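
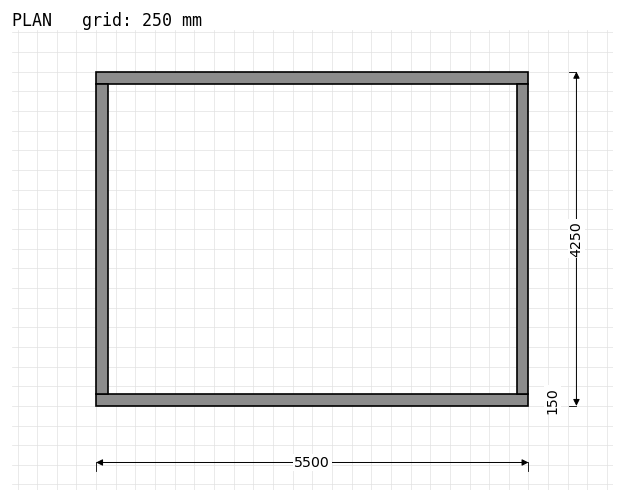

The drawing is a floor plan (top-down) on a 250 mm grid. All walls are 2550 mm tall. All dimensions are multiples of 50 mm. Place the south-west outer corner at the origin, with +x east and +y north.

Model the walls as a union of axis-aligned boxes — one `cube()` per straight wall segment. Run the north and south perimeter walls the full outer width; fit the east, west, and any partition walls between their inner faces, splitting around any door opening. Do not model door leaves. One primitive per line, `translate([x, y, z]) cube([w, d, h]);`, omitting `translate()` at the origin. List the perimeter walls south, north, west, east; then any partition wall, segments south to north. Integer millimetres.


cube([5500, 150, 2550]);
translate([0, 4100, 0]) cube([5500, 150, 2550]);
translate([0, 150, 0]) cube([150, 3950, 2550]);
translate([5350, 150, 0]) cube([150, 3950, 2550]);


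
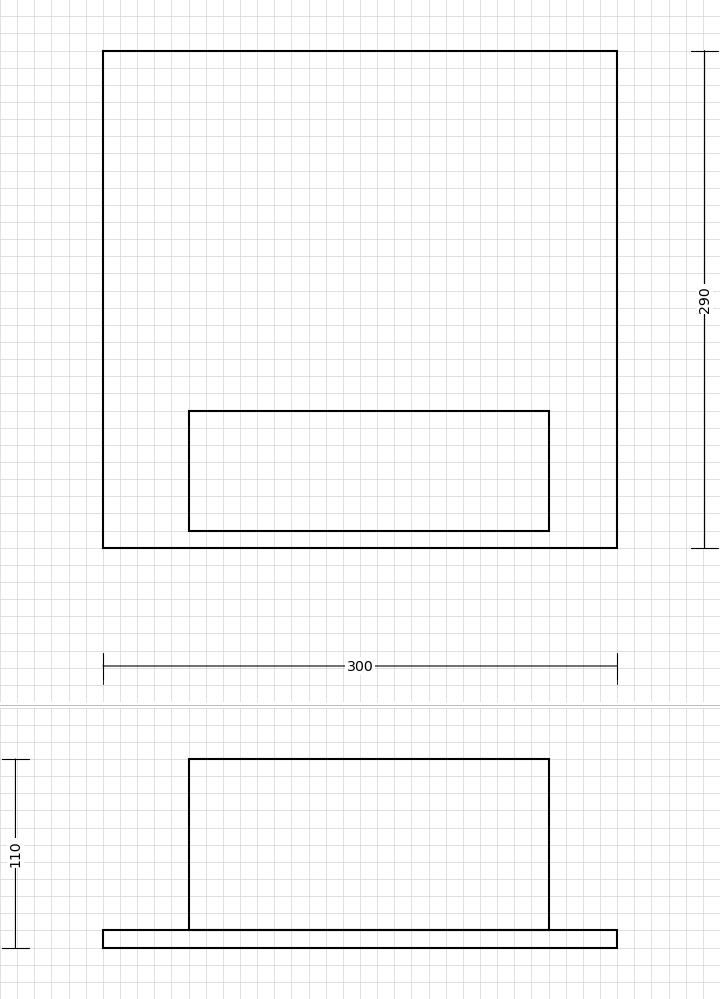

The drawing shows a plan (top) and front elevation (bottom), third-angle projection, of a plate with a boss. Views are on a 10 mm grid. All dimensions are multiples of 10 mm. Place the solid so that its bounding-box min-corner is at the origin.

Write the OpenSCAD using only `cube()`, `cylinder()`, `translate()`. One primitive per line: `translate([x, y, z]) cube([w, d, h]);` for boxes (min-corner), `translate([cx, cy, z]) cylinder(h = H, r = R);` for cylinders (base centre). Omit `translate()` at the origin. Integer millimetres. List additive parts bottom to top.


cube([300, 290, 10]);
translate([50, 10, 10]) cube([210, 70, 100]);


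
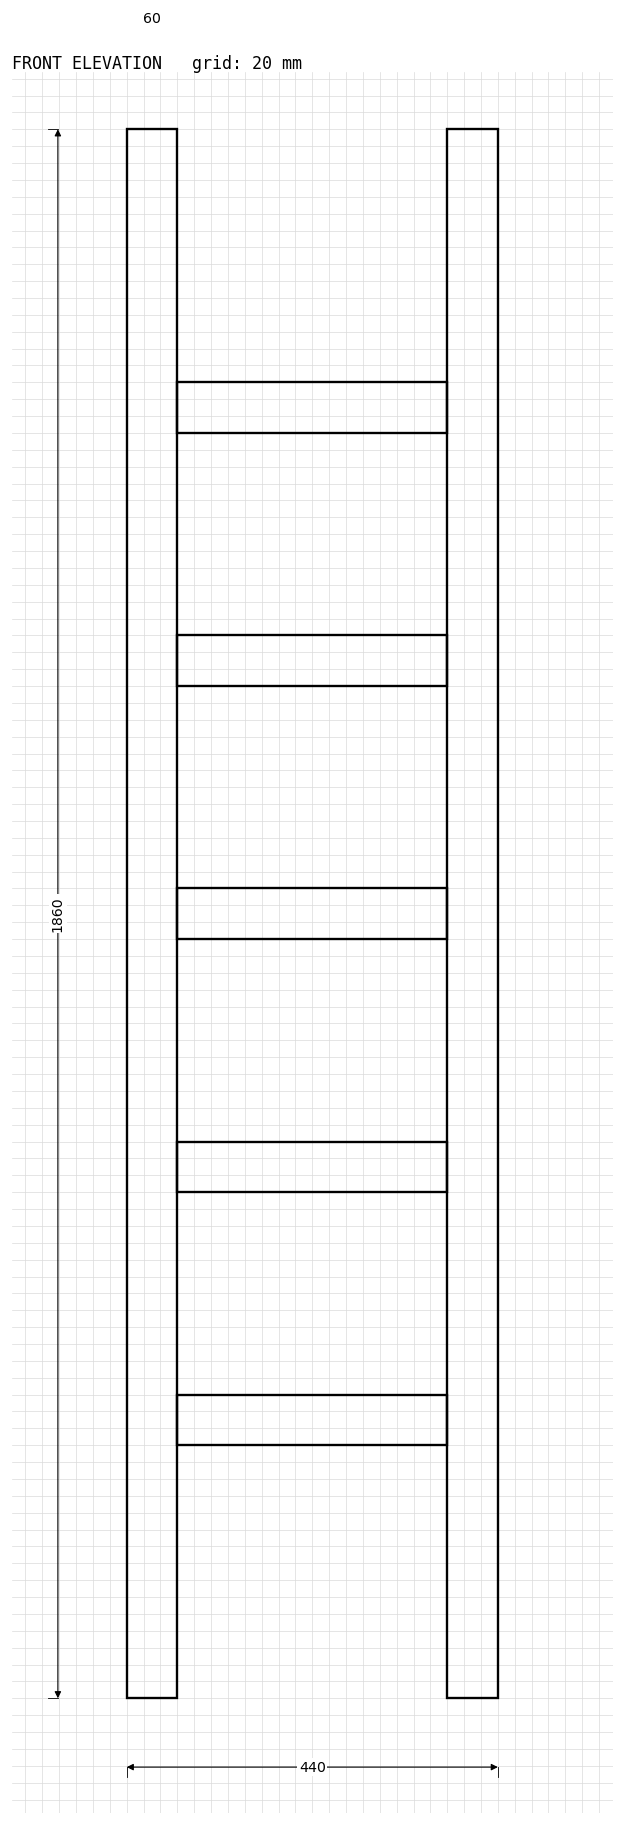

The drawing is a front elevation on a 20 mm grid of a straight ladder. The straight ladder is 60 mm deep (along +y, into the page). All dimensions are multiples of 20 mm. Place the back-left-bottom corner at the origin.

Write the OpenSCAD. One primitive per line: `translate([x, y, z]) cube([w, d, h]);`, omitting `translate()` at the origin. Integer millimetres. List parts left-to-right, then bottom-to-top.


cube([60, 60, 1860]);
translate([60, 0, 300]) cube([320, 60, 60]);
translate([60, 0, 600]) cube([320, 60, 60]);
translate([60, 0, 900]) cube([320, 60, 60]);
translate([60, 0, 1200]) cube([320, 60, 60]);
translate([60, 0, 1500]) cube([320, 60, 60]);
translate([380, 0, 0]) cube([60, 60, 1860]);


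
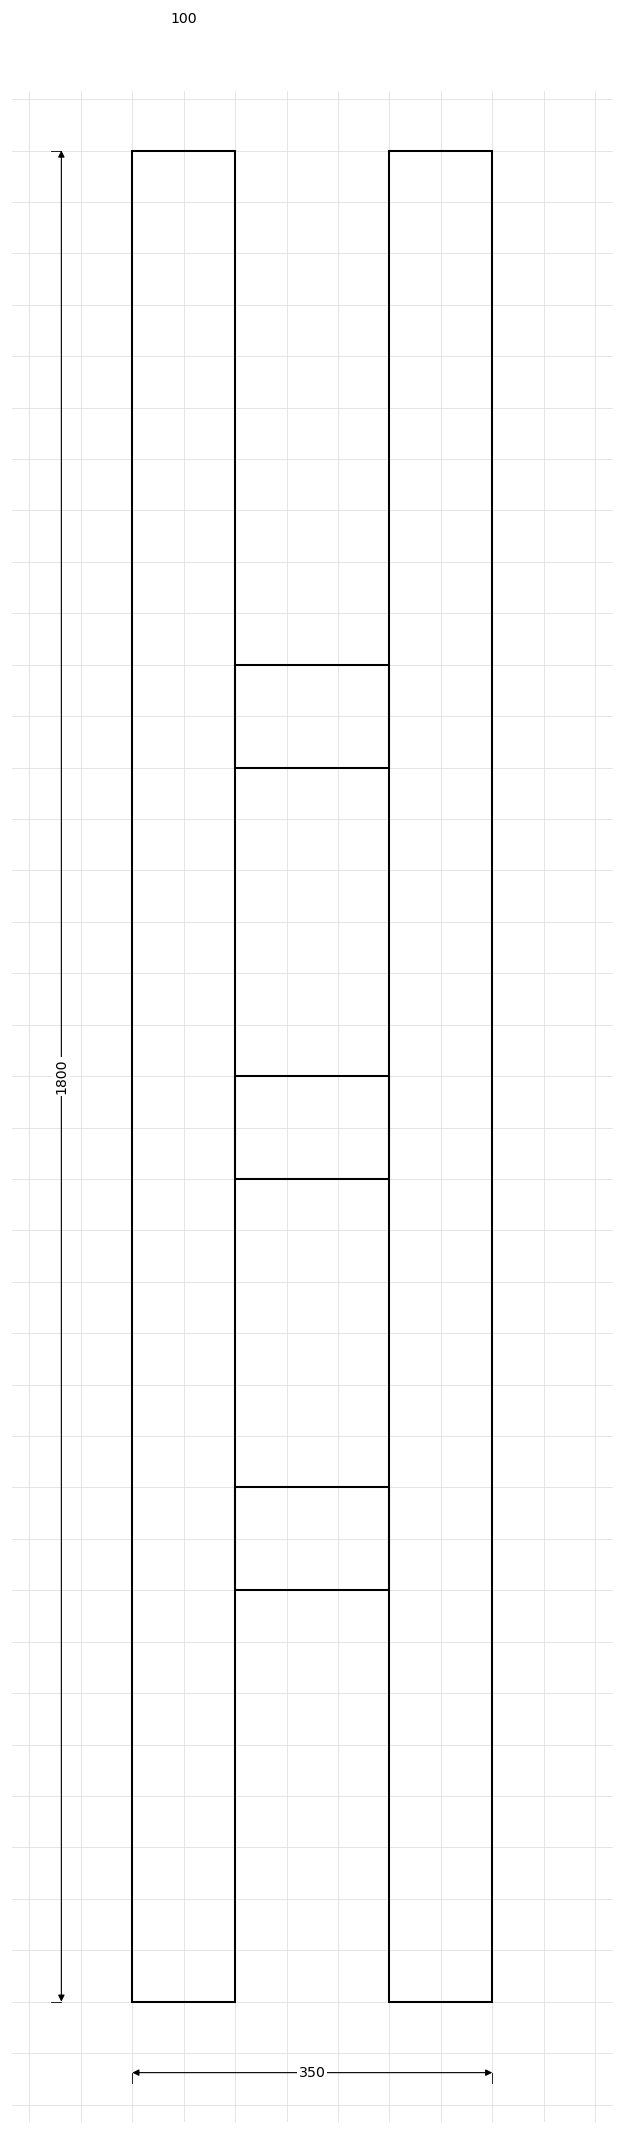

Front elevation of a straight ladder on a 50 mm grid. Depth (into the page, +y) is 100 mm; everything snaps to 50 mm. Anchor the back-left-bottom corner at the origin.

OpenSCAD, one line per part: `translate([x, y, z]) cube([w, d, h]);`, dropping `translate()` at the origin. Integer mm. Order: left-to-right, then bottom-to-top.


cube([100, 100, 1800]);
translate([100, 0, 400]) cube([150, 100, 100]);
translate([100, 0, 800]) cube([150, 100, 100]);
translate([100, 0, 1200]) cube([150, 100, 100]);
translate([250, 0, 0]) cube([100, 100, 1800]);


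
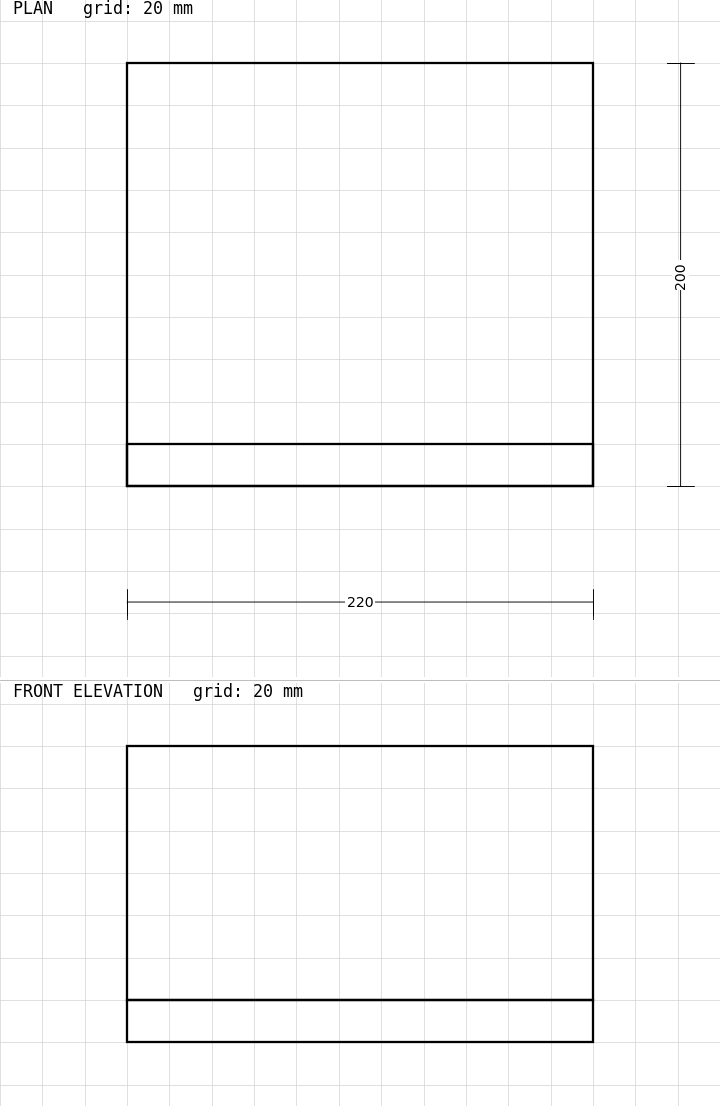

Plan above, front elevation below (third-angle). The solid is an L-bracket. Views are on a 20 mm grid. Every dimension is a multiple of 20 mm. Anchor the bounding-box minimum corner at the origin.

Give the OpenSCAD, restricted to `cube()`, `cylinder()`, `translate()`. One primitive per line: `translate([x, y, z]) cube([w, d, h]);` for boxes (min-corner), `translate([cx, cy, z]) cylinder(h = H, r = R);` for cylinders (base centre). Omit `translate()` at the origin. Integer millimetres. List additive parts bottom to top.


cube([220, 200, 20]);
translate([0, 0, 20]) cube([220, 20, 120]);


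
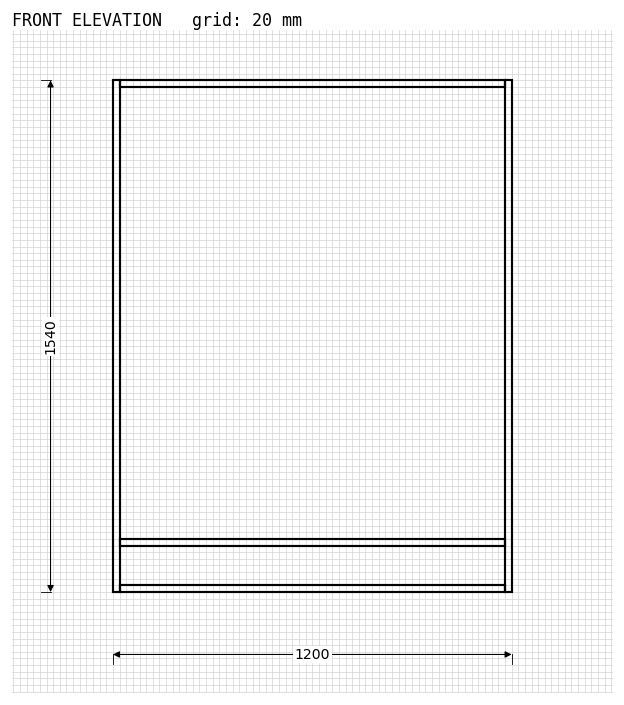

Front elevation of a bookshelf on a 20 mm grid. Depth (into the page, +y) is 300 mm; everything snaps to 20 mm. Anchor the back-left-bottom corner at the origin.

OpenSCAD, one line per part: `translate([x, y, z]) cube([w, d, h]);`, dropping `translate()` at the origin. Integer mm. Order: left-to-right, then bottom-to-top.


cube([20, 300, 1540]);
translate([20, 0, 0]) cube([1160, 300, 20]);
translate([20, 0, 140]) cube([1160, 300, 20]);
translate([20, 0, 1520]) cube([1160, 300, 20]);
translate([1180, 0, 0]) cube([20, 300, 1540]);


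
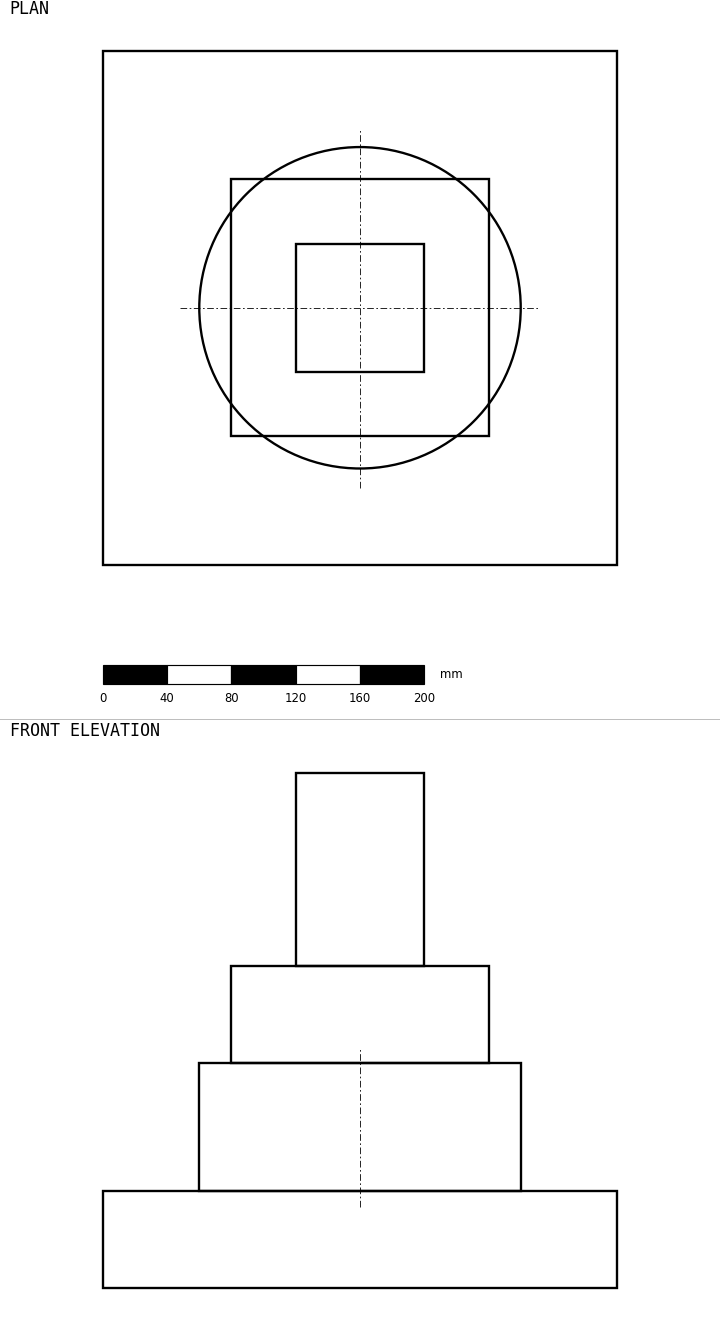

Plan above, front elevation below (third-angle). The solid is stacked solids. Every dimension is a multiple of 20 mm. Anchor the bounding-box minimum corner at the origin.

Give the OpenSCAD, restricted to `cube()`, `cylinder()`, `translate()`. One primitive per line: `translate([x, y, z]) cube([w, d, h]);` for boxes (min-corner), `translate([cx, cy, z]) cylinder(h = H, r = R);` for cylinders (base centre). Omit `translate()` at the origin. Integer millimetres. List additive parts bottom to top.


cube([320, 320, 60]);
translate([160, 160, 60]) cylinder(h = 80, r = 100);
translate([80, 80, 140]) cube([160, 160, 60]);
translate([120, 120, 200]) cube([80, 80, 120]);


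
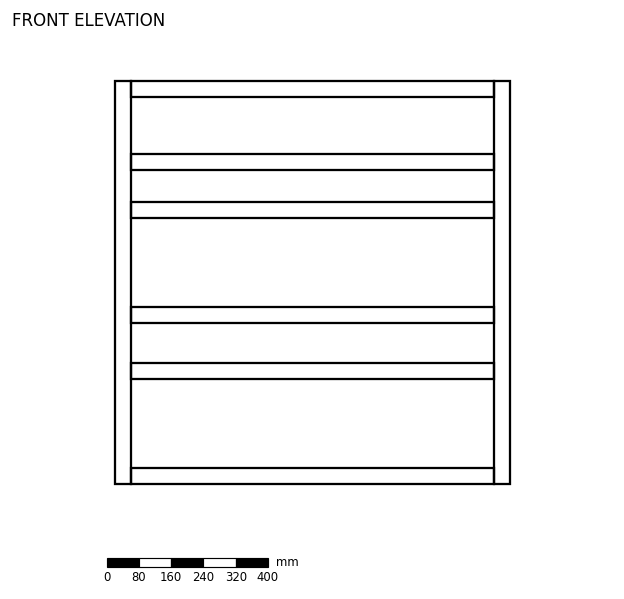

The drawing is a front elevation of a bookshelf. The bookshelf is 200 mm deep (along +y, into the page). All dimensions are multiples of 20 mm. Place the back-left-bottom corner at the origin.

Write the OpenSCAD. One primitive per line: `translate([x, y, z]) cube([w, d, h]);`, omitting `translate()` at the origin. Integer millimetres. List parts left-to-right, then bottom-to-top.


cube([40, 200, 1000]);
translate([40, 0, 0]) cube([900, 200, 40]);
translate([40, 0, 260]) cube([900, 200, 40]);
translate([40, 0, 400]) cube([900, 200, 40]);
translate([40, 0, 660]) cube([900, 200, 40]);
translate([40, 0, 780]) cube([900, 200, 40]);
translate([40, 0, 960]) cube([900, 200, 40]);
translate([940, 0, 0]) cube([40, 200, 1000]);


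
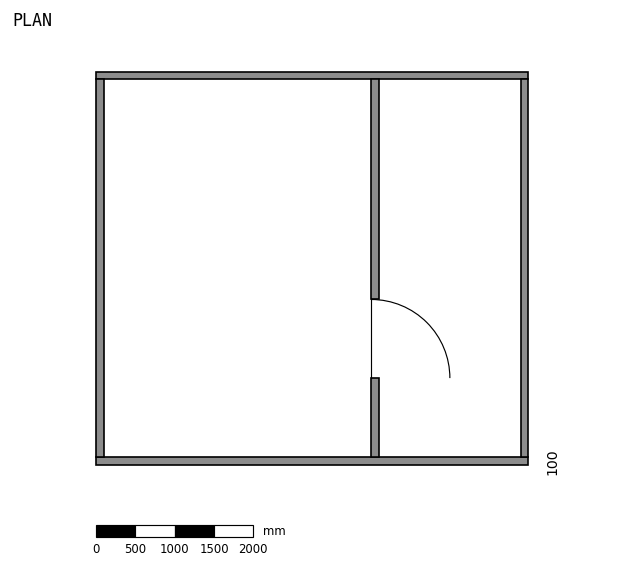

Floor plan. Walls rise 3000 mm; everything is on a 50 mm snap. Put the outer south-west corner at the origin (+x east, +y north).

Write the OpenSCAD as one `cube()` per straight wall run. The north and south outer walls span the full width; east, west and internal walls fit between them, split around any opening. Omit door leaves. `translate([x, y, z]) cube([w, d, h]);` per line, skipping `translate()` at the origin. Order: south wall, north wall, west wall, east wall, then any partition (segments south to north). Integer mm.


cube([5500, 100, 3000]);
translate([0, 4900, 0]) cube([5500, 100, 3000]);
translate([0, 100, 0]) cube([100, 4800, 3000]);
translate([5400, 100, 0]) cube([100, 4800, 3000]);
translate([3500, 100, 0]) cube([100, 1000, 3000]);
translate([3500, 2100, 0]) cube([100, 2800, 3000]);


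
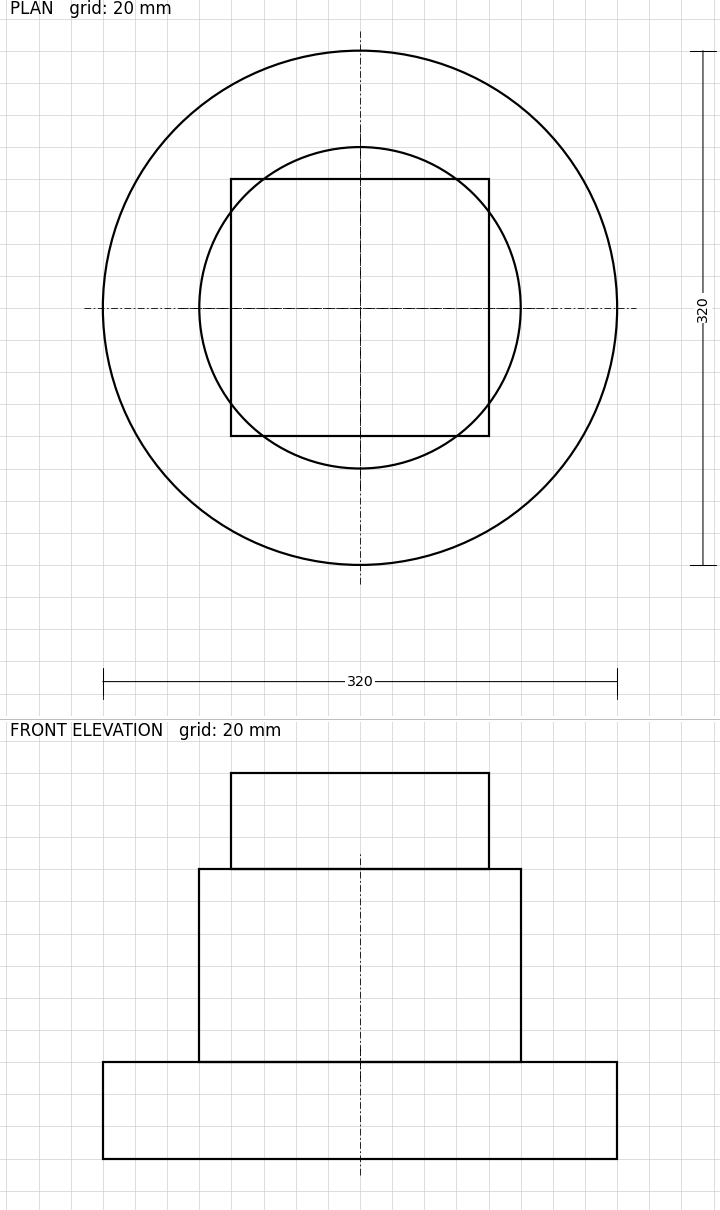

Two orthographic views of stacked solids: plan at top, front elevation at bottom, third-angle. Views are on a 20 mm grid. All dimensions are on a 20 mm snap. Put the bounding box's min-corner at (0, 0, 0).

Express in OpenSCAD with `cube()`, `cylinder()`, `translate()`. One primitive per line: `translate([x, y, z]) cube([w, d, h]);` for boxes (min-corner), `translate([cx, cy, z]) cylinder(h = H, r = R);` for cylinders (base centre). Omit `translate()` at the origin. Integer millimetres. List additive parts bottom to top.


translate([160, 160, 0]) cylinder(h = 60, r = 160);
translate([160, 160, 60]) cylinder(h = 120, r = 100);
translate([80, 80, 180]) cube([160, 160, 60]);


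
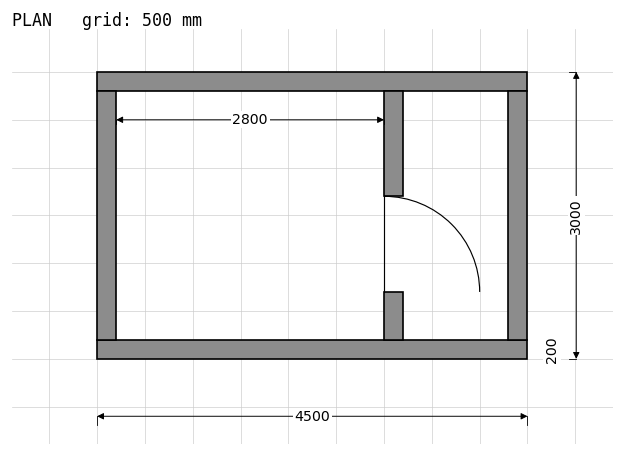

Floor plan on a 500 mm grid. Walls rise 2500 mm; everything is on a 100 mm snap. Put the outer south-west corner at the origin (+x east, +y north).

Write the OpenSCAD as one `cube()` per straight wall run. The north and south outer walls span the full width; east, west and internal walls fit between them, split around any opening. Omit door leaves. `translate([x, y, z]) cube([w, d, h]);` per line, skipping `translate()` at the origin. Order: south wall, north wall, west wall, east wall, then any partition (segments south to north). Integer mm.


cube([4500, 200, 2500]);
translate([0, 2800, 0]) cube([4500, 200, 2500]);
translate([0, 200, 0]) cube([200, 2600, 2500]);
translate([4300, 200, 0]) cube([200, 2600, 2500]);
translate([3000, 200, 0]) cube([200, 500, 2500]);
translate([3000, 1700, 0]) cube([200, 1100, 2500]);


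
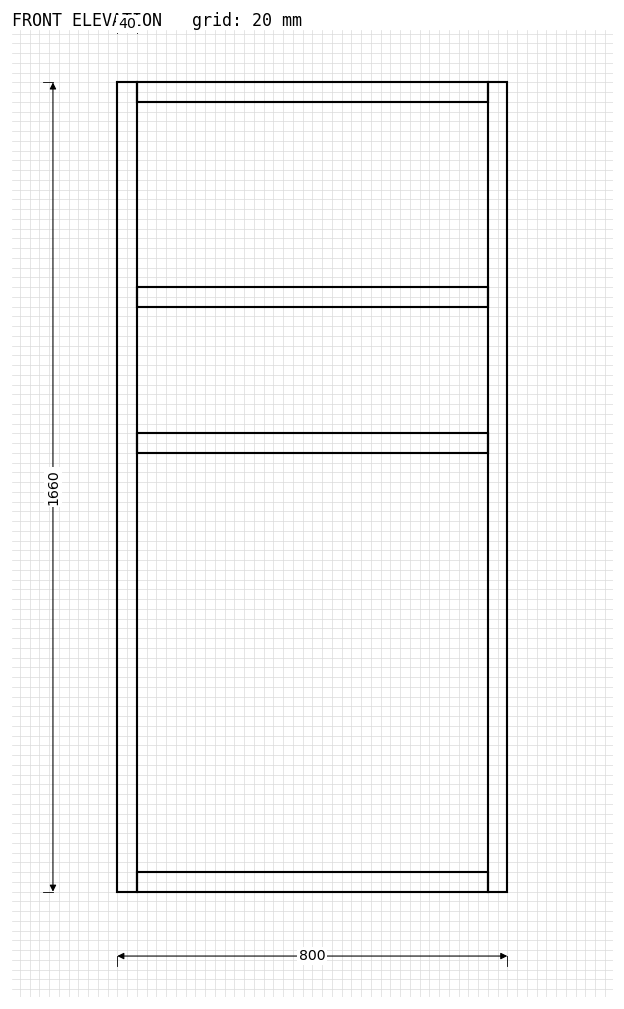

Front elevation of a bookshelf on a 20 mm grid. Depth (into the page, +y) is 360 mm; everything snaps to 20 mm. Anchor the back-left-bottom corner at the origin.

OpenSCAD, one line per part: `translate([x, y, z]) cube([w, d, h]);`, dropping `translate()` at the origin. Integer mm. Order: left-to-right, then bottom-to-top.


cube([40, 360, 1660]);
translate([40, 0, 0]) cube([720, 360, 40]);
translate([40, 0, 900]) cube([720, 360, 40]);
translate([40, 0, 1200]) cube([720, 360, 40]);
translate([40, 0, 1620]) cube([720, 360, 40]);
translate([760, 0, 0]) cube([40, 360, 1660]);


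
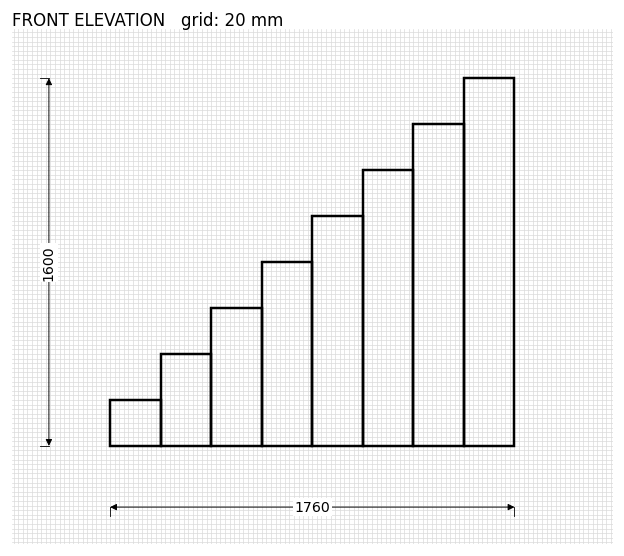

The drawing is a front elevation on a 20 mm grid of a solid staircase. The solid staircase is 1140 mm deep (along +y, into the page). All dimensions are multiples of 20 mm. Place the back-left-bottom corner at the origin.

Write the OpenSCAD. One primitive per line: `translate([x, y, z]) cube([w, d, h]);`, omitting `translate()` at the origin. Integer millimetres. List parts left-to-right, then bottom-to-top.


cube([220, 1140, 200]);
translate([220, 0, 0]) cube([220, 1140, 400]);
translate([440, 0, 0]) cube([220, 1140, 600]);
translate([660, 0, 0]) cube([220, 1140, 800]);
translate([880, 0, 0]) cube([220, 1140, 1000]);
translate([1100, 0, 0]) cube([220, 1140, 1200]);
translate([1320, 0, 0]) cube([220, 1140, 1400]);
translate([1540, 0, 0]) cube([220, 1140, 1600]);


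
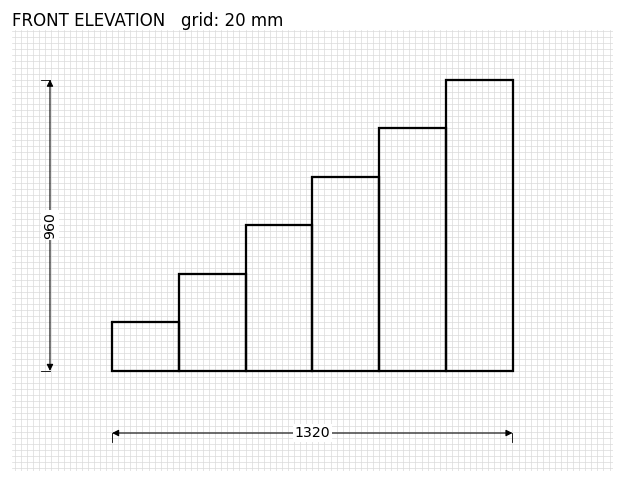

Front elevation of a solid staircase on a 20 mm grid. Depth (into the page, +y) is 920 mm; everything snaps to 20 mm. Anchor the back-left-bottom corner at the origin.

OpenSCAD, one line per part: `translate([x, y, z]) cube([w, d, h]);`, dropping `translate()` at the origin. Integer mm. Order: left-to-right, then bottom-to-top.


cube([220, 920, 160]);
translate([220, 0, 0]) cube([220, 920, 320]);
translate([440, 0, 0]) cube([220, 920, 480]);
translate([660, 0, 0]) cube([220, 920, 640]);
translate([880, 0, 0]) cube([220, 920, 800]);
translate([1100, 0, 0]) cube([220, 920, 960]);


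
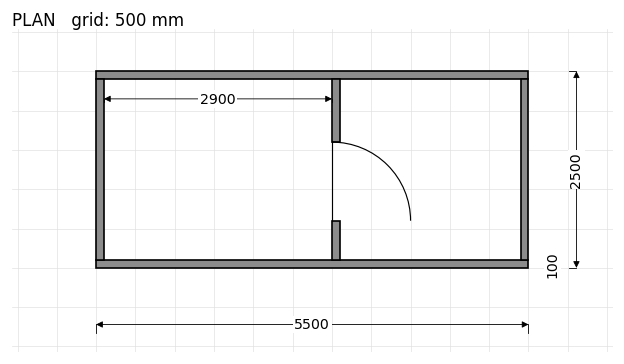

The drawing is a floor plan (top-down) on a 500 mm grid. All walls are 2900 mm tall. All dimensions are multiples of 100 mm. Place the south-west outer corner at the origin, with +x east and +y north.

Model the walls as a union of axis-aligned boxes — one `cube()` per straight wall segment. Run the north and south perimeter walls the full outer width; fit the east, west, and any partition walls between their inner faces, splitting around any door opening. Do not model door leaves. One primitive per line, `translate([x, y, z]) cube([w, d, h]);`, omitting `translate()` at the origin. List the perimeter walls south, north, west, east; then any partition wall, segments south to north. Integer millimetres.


cube([5500, 100, 2900]);
translate([0, 2400, 0]) cube([5500, 100, 2900]);
translate([0, 100, 0]) cube([100, 2300, 2900]);
translate([5400, 100, 0]) cube([100, 2300, 2900]);
translate([3000, 100, 0]) cube([100, 500, 2900]);
translate([3000, 1600, 0]) cube([100, 800, 2900]);


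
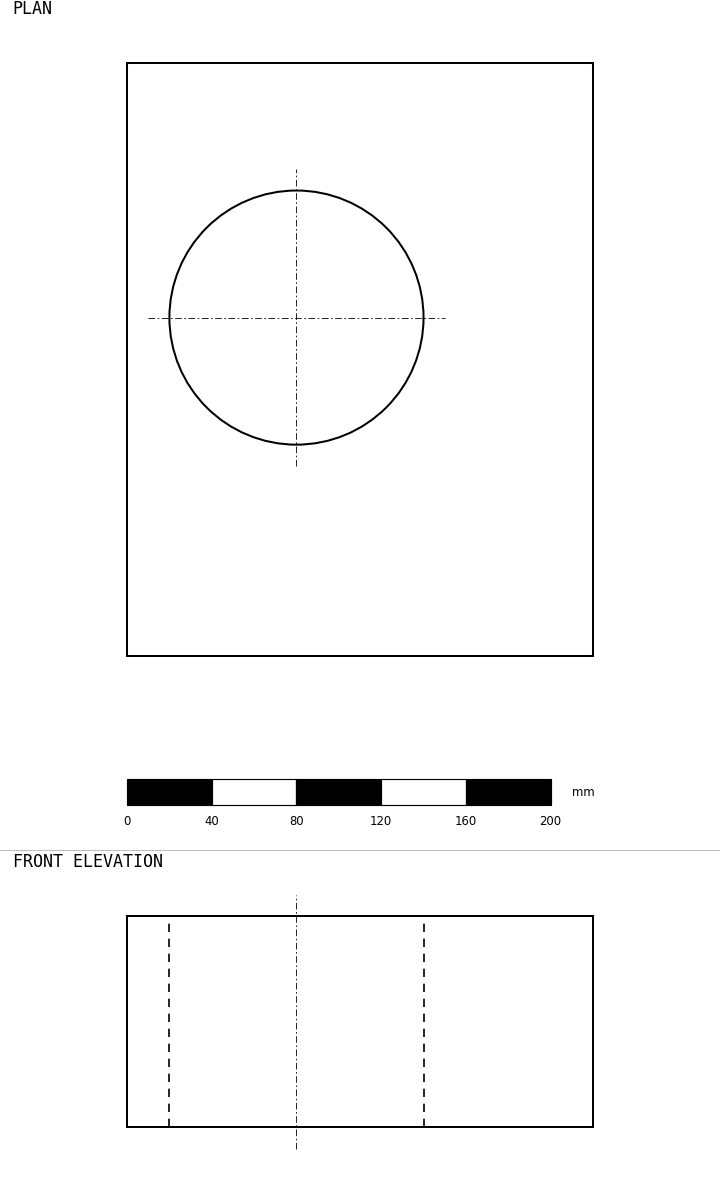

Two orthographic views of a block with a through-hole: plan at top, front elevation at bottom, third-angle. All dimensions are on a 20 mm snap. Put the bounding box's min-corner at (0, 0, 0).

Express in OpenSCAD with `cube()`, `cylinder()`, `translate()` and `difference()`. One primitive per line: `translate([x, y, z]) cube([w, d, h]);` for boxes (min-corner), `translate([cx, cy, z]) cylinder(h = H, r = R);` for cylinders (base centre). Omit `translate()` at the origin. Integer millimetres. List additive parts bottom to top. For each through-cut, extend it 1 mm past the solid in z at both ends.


difference() {
  cube([220, 280, 100]);
  translate([80, 160, -1]) cylinder(h = 102, r = 60);
}


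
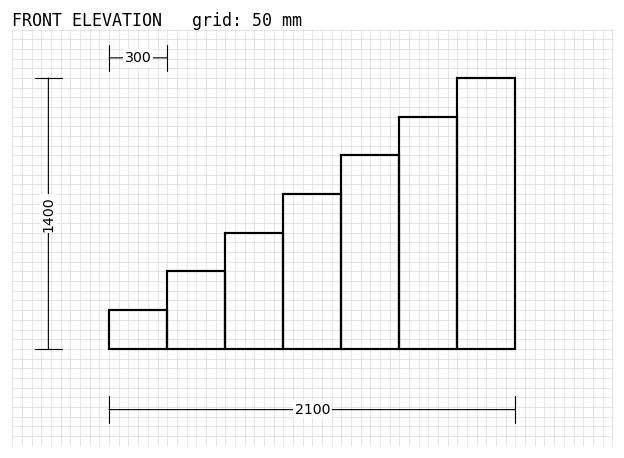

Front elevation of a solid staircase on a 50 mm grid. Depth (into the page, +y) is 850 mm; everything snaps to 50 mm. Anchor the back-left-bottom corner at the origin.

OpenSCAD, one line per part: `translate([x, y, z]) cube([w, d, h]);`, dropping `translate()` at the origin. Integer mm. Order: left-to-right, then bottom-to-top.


cube([300, 850, 200]);
translate([300, 0, 0]) cube([300, 850, 400]);
translate([600, 0, 0]) cube([300, 850, 600]);
translate([900, 0, 0]) cube([300, 850, 800]);
translate([1200, 0, 0]) cube([300, 850, 1000]);
translate([1500, 0, 0]) cube([300, 850, 1200]);
translate([1800, 0, 0]) cube([300, 850, 1400]);


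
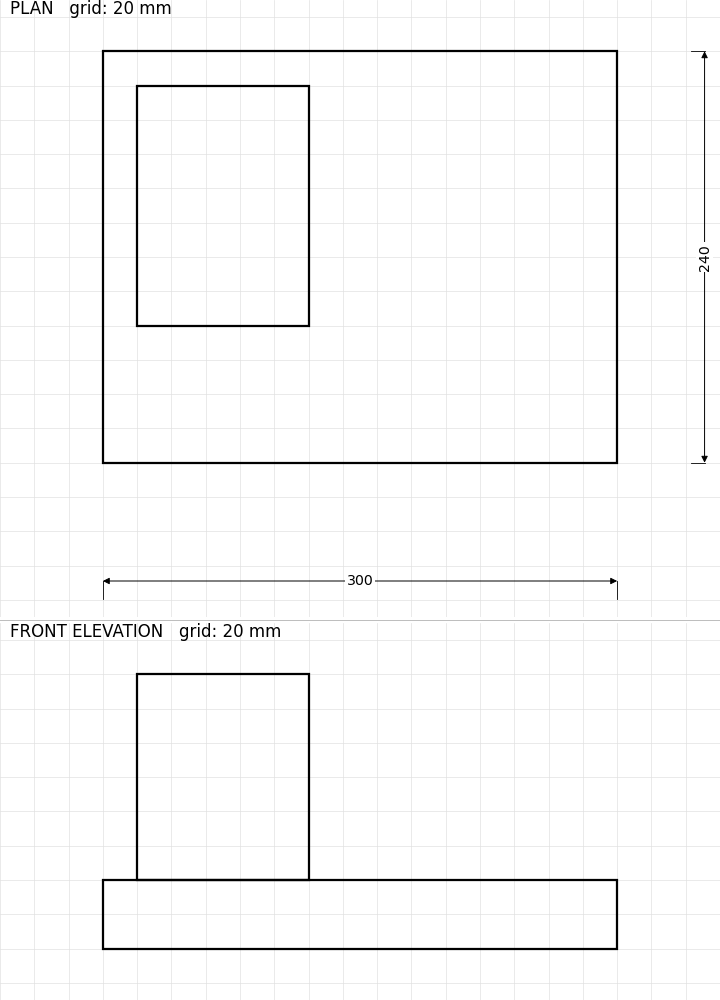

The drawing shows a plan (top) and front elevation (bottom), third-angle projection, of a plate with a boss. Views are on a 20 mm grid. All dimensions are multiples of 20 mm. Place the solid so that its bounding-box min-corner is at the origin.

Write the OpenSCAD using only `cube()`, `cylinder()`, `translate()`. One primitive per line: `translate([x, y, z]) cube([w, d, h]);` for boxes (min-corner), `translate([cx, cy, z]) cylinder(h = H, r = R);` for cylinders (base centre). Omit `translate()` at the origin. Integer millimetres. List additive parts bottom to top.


cube([300, 240, 40]);
translate([20, 80, 40]) cube([100, 140, 120]);


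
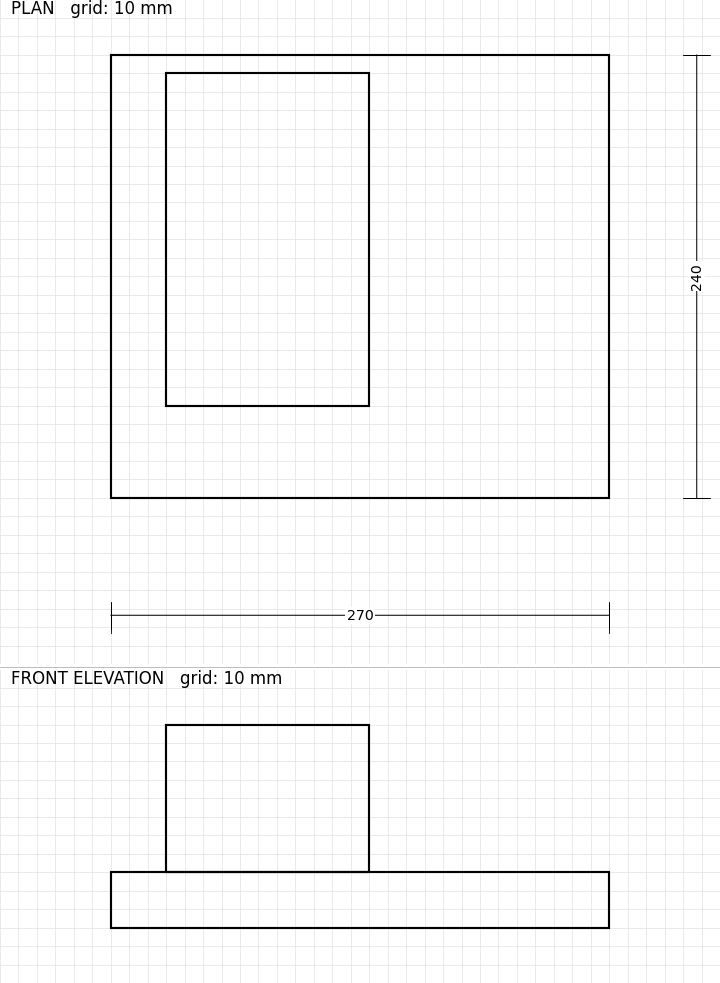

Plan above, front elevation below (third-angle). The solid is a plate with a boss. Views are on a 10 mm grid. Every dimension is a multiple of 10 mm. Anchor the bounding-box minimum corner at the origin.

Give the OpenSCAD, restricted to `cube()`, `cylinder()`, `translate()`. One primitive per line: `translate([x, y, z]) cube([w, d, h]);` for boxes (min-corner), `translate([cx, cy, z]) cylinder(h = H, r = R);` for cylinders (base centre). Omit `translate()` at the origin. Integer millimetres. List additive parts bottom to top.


cube([270, 240, 30]);
translate([30, 50, 30]) cube([110, 180, 80]);


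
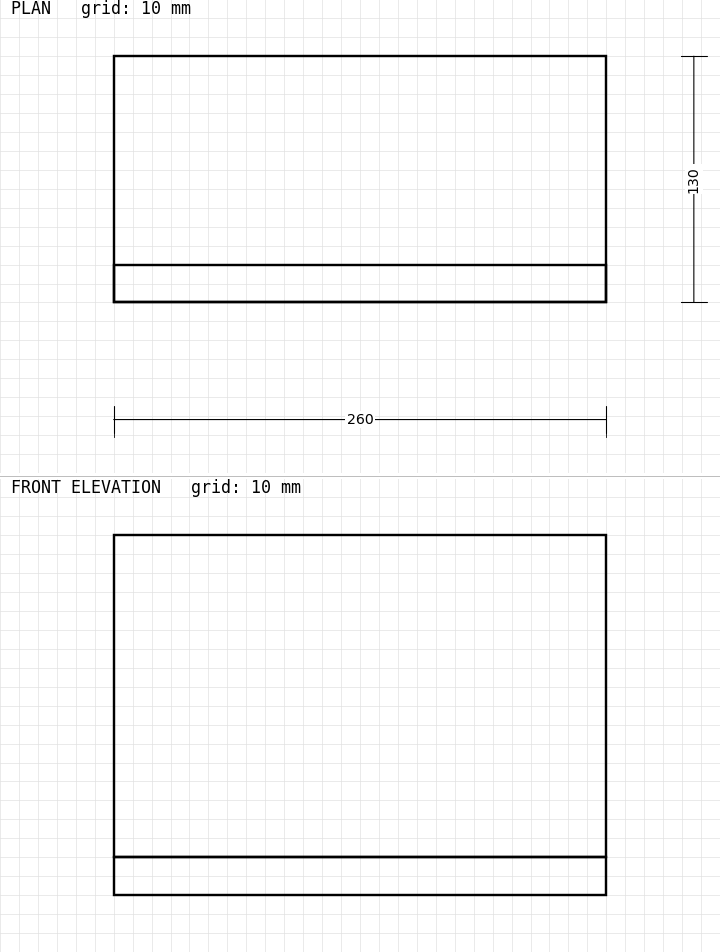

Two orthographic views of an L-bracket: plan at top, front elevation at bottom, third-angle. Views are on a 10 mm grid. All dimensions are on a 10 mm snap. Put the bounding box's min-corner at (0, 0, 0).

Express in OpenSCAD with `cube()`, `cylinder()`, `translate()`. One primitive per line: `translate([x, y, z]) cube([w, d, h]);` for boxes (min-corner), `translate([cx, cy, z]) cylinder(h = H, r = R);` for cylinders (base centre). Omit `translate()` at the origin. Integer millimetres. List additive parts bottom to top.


cube([260, 130, 20]);
translate([0, 0, 20]) cube([260, 20, 170]);


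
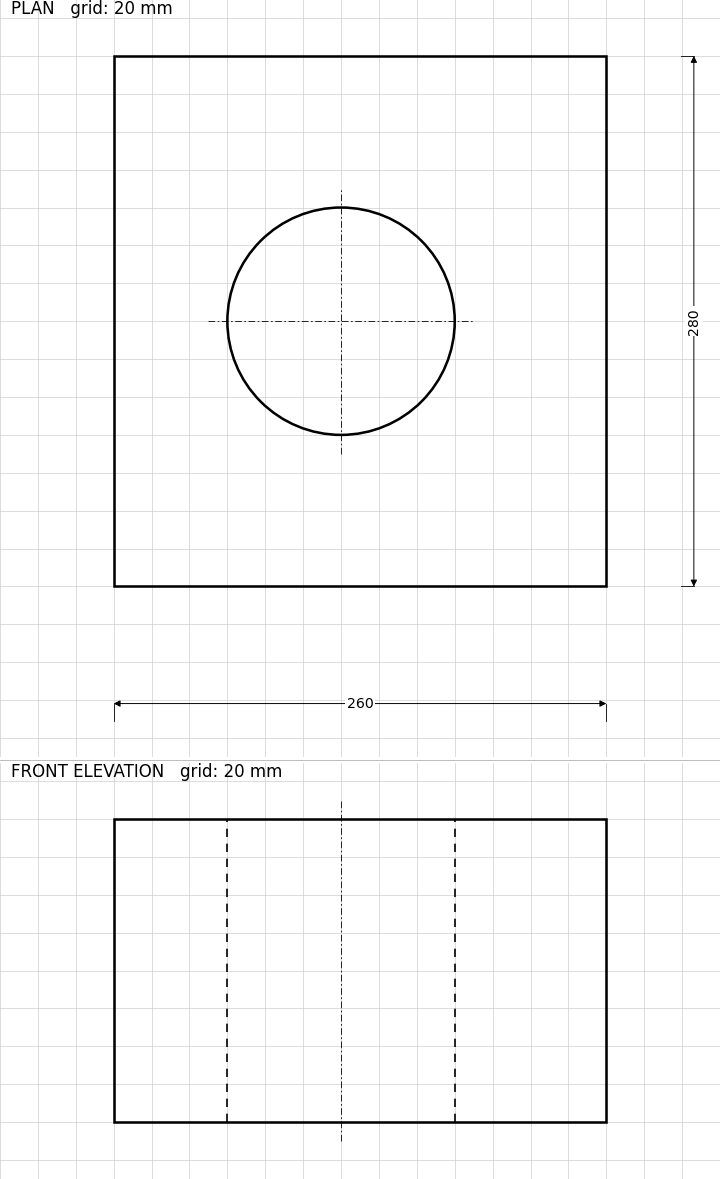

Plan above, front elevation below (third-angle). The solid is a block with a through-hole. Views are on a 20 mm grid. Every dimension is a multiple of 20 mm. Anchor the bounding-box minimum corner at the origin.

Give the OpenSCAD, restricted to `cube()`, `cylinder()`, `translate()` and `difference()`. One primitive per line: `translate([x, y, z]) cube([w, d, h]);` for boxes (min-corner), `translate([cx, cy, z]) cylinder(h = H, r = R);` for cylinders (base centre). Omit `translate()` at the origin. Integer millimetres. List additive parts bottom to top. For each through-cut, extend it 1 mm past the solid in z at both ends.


difference() {
  cube([260, 280, 160]);
  translate([120, 140, -1]) cylinder(h = 162, r = 60);
}


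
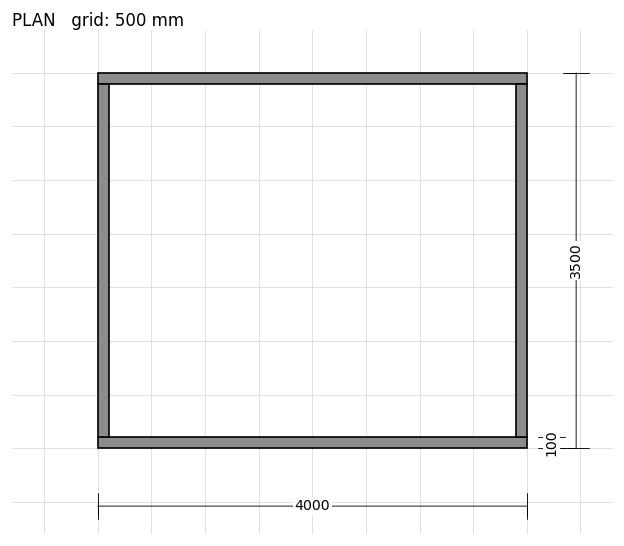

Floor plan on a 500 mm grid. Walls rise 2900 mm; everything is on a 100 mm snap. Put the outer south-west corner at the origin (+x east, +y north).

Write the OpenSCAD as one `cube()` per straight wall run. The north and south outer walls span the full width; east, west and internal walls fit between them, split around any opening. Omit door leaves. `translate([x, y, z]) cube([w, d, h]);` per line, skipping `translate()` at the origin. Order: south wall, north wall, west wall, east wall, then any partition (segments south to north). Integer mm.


cube([4000, 100, 2900]);
translate([0, 3400, 0]) cube([4000, 100, 2900]);
translate([0, 100, 0]) cube([100, 3300, 2900]);
translate([3900, 100, 0]) cube([100, 3300, 2900]);


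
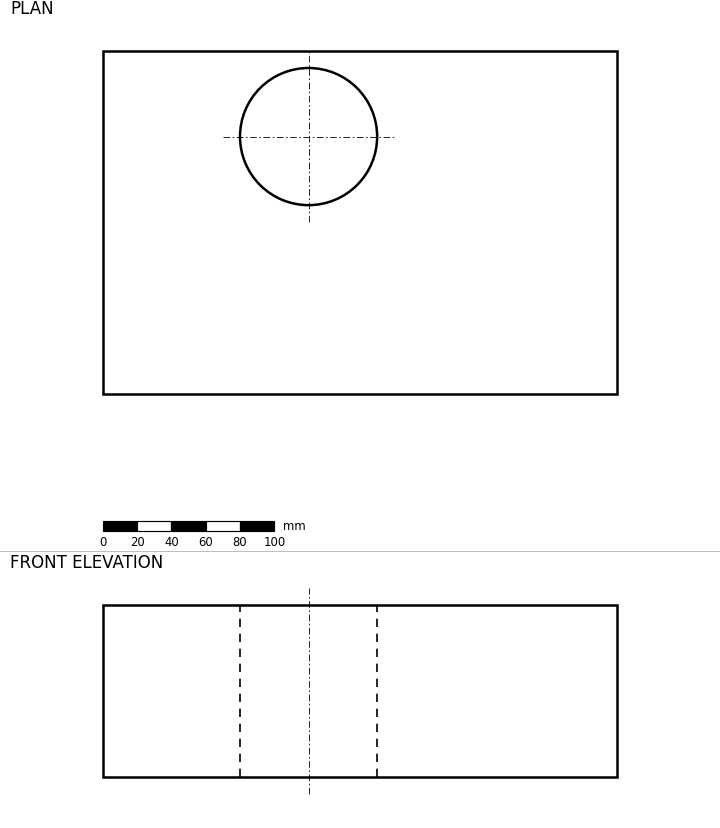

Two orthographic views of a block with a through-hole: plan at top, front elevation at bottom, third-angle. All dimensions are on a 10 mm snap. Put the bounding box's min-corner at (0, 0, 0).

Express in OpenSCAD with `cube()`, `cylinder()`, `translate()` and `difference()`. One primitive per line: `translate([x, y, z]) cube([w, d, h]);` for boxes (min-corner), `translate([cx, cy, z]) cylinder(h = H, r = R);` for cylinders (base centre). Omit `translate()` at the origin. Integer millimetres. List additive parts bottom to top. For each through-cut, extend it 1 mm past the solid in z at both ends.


difference() {
  cube([300, 200, 100]);
  translate([120, 150, -1]) cylinder(h = 102, r = 40);
}


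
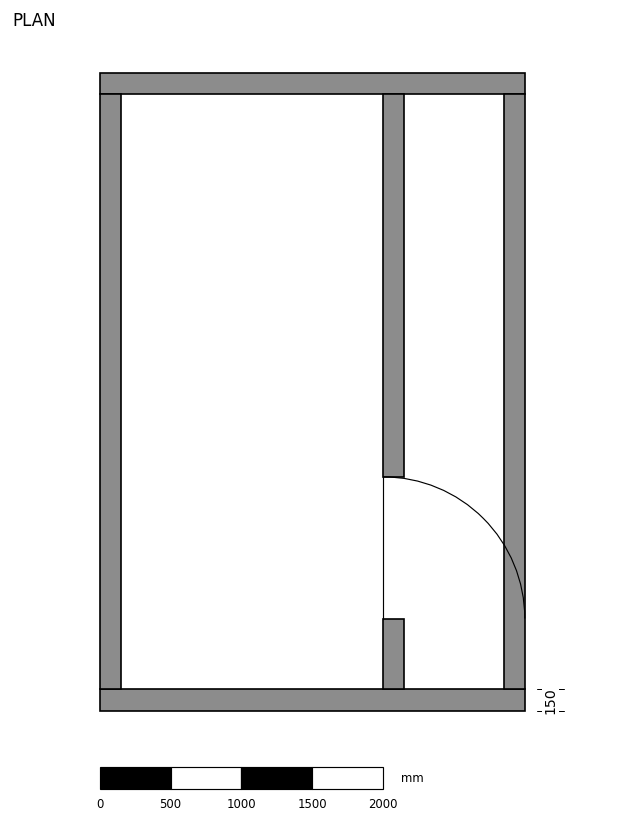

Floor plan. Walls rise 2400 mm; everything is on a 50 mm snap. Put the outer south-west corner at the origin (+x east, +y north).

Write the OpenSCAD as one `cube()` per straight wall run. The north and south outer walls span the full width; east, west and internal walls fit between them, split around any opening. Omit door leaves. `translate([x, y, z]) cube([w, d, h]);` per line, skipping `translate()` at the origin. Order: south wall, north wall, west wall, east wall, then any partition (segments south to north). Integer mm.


cube([3000, 150, 2400]);
translate([0, 4350, 0]) cube([3000, 150, 2400]);
translate([0, 150, 0]) cube([150, 4200, 2400]);
translate([2850, 150, 0]) cube([150, 4200, 2400]);
translate([2000, 150, 0]) cube([150, 500, 2400]);
translate([2000, 1650, 0]) cube([150, 2700, 2400]);


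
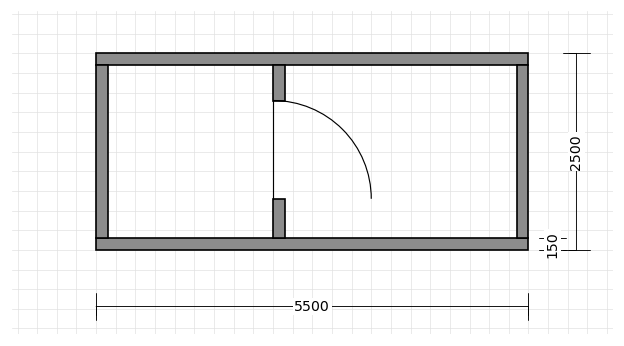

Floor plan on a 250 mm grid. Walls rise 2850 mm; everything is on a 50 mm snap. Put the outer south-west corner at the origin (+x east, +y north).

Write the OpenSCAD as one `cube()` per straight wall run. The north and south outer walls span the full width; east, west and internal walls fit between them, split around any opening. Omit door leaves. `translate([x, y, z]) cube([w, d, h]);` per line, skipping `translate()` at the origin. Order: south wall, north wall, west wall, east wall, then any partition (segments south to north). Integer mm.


cube([5500, 150, 2850]);
translate([0, 2350, 0]) cube([5500, 150, 2850]);
translate([0, 150, 0]) cube([150, 2200, 2850]);
translate([5350, 150, 0]) cube([150, 2200, 2850]);
translate([2250, 150, 0]) cube([150, 500, 2850]);
translate([2250, 1900, 0]) cube([150, 450, 2850]);


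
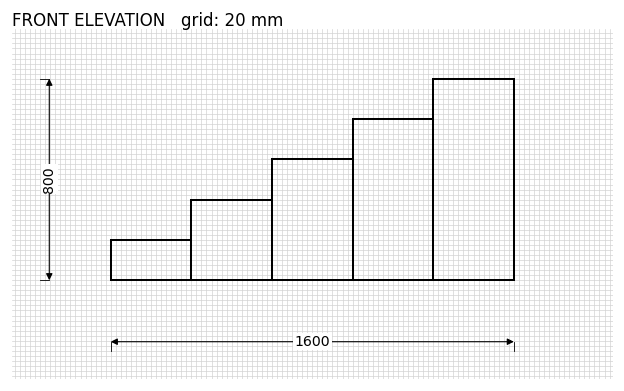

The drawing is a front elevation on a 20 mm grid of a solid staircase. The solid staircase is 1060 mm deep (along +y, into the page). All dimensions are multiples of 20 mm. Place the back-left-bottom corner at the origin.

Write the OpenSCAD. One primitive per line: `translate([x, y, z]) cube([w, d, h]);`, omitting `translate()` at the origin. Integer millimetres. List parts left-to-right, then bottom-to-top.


cube([320, 1060, 160]);
translate([320, 0, 0]) cube([320, 1060, 320]);
translate([640, 0, 0]) cube([320, 1060, 480]);
translate([960, 0, 0]) cube([320, 1060, 640]);
translate([1280, 0, 0]) cube([320, 1060, 800]);


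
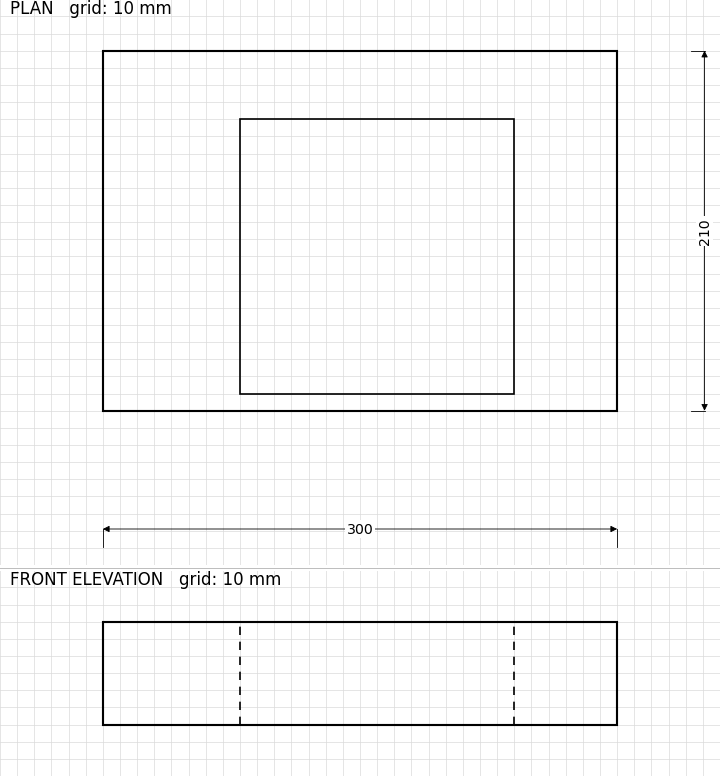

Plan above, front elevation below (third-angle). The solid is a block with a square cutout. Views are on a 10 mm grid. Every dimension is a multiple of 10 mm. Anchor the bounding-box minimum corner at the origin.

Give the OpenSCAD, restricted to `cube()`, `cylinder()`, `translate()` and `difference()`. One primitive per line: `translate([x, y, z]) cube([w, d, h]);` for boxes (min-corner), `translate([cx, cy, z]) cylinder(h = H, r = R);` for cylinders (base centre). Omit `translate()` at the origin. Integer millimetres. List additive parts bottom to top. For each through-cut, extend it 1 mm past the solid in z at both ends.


difference() {
  cube([300, 210, 60]);
  translate([80, 10, -1]) cube([160, 160, 62]);
}


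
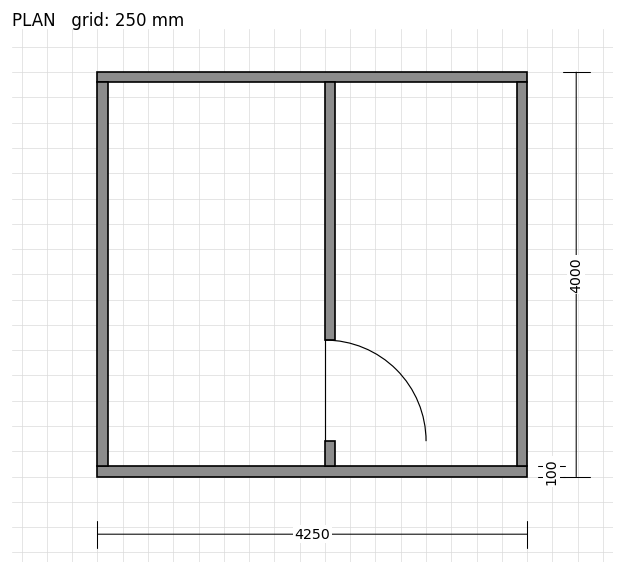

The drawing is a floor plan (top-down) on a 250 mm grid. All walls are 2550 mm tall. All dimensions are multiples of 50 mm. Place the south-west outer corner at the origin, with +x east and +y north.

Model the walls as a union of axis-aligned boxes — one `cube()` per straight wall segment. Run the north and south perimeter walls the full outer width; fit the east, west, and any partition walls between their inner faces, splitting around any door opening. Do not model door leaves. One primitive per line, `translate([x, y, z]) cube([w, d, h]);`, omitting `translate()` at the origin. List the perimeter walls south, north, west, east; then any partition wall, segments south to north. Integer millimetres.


cube([4250, 100, 2550]);
translate([0, 3900, 0]) cube([4250, 100, 2550]);
translate([0, 100, 0]) cube([100, 3800, 2550]);
translate([4150, 100, 0]) cube([100, 3800, 2550]);
translate([2250, 100, 0]) cube([100, 250, 2550]);
translate([2250, 1350, 0]) cube([100, 2550, 2550]);


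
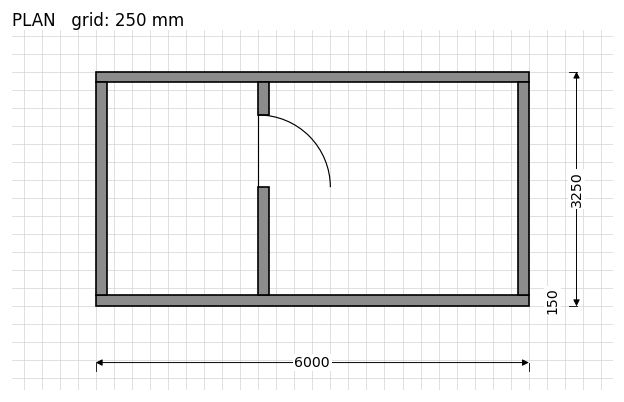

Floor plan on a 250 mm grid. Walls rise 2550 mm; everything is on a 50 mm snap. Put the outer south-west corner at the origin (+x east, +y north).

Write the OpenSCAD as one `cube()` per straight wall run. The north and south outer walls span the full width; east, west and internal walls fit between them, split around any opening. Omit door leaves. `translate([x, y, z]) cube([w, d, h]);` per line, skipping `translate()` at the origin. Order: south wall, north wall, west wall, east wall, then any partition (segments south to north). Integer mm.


cube([6000, 150, 2550]);
translate([0, 3100, 0]) cube([6000, 150, 2550]);
translate([0, 150, 0]) cube([150, 2950, 2550]);
translate([5850, 150, 0]) cube([150, 2950, 2550]);
translate([2250, 150, 0]) cube([150, 1500, 2550]);
translate([2250, 2650, 0]) cube([150, 450, 2550]);


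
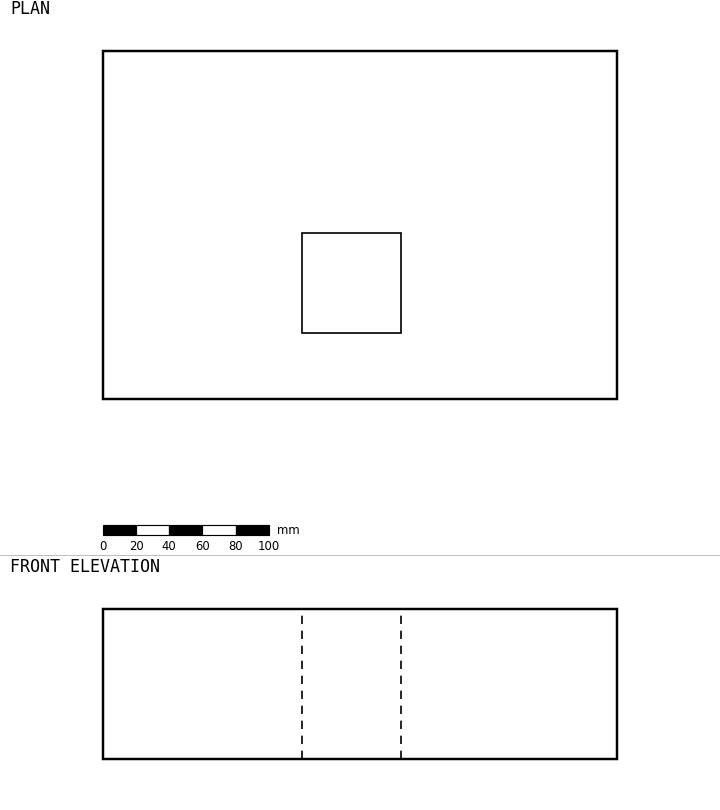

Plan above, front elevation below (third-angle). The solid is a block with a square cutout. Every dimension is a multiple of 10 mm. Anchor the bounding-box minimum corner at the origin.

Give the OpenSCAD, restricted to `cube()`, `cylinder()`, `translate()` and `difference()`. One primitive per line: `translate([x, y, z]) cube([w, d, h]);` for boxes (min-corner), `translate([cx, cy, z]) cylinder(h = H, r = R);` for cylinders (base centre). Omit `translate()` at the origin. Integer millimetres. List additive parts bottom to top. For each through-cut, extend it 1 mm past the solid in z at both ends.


difference() {
  cube([310, 210, 90]);
  translate([120, 40, -1]) cube([60, 60, 92]);
}


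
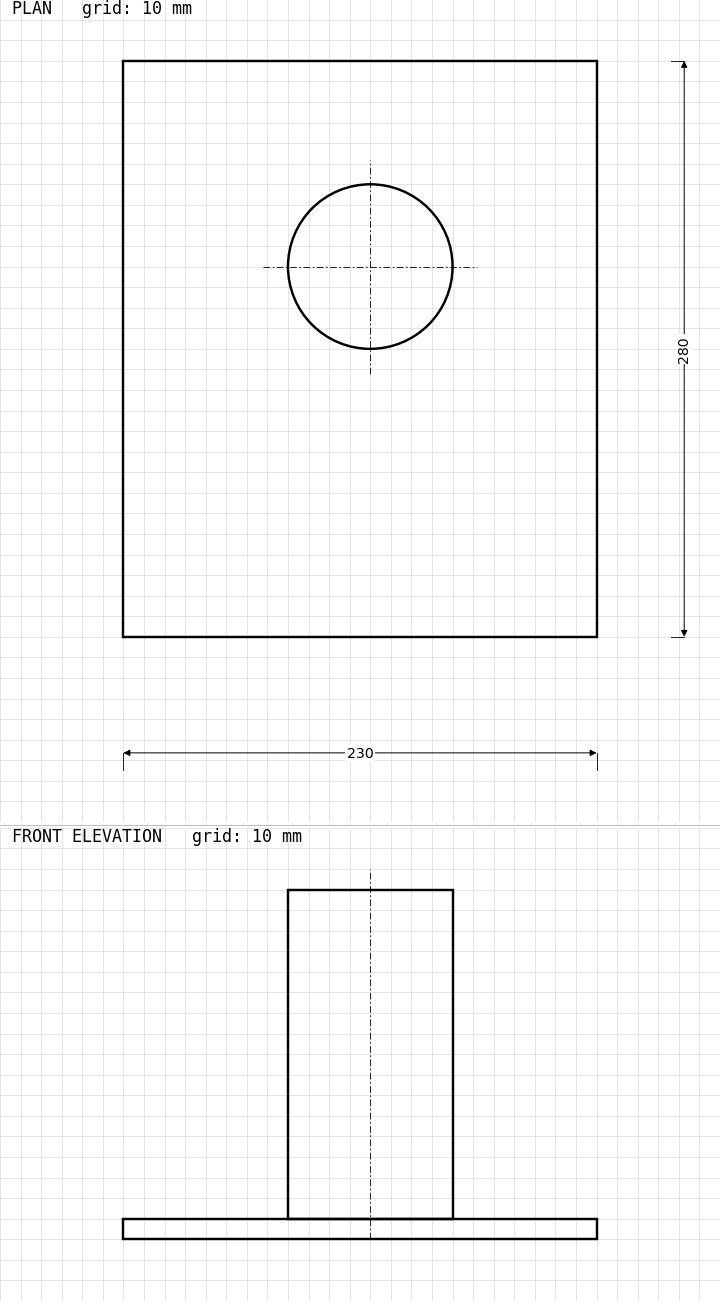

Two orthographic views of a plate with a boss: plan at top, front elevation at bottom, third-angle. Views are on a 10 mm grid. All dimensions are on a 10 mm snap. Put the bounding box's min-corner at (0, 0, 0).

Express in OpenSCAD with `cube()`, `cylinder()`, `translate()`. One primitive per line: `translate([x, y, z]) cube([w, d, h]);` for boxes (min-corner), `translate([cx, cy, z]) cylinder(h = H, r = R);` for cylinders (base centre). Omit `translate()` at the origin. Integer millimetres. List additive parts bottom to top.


cube([230, 280, 10]);
translate([120, 180, 10]) cylinder(h = 160, r = 40);


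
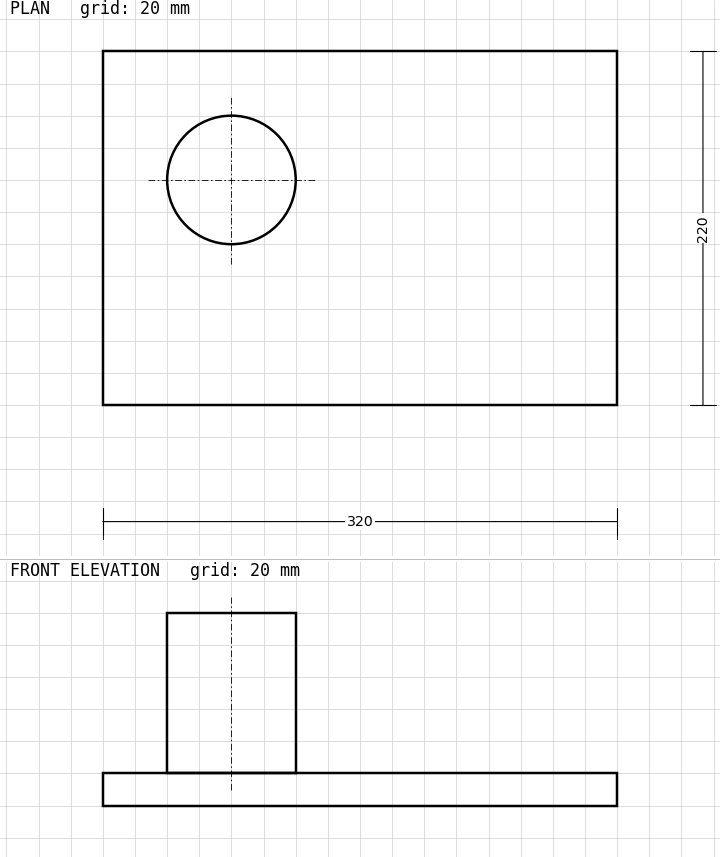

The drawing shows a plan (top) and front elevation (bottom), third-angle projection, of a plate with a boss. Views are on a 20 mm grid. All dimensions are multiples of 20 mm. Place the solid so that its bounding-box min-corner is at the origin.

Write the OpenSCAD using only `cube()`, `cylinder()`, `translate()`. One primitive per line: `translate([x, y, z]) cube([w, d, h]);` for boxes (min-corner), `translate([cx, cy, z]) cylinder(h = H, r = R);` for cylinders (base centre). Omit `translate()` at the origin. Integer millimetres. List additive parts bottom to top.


cube([320, 220, 20]);
translate([80, 140, 20]) cylinder(h = 100, r = 40);


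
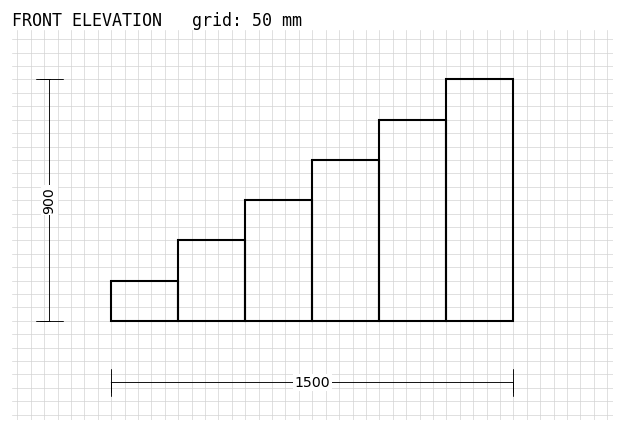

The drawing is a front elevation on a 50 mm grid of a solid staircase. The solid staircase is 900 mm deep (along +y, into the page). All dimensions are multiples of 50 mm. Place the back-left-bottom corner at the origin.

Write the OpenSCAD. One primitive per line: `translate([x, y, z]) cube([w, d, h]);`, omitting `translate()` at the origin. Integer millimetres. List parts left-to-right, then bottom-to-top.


cube([250, 900, 150]);
translate([250, 0, 0]) cube([250, 900, 300]);
translate([500, 0, 0]) cube([250, 900, 450]);
translate([750, 0, 0]) cube([250, 900, 600]);
translate([1000, 0, 0]) cube([250, 900, 750]);
translate([1250, 0, 0]) cube([250, 900, 900]);


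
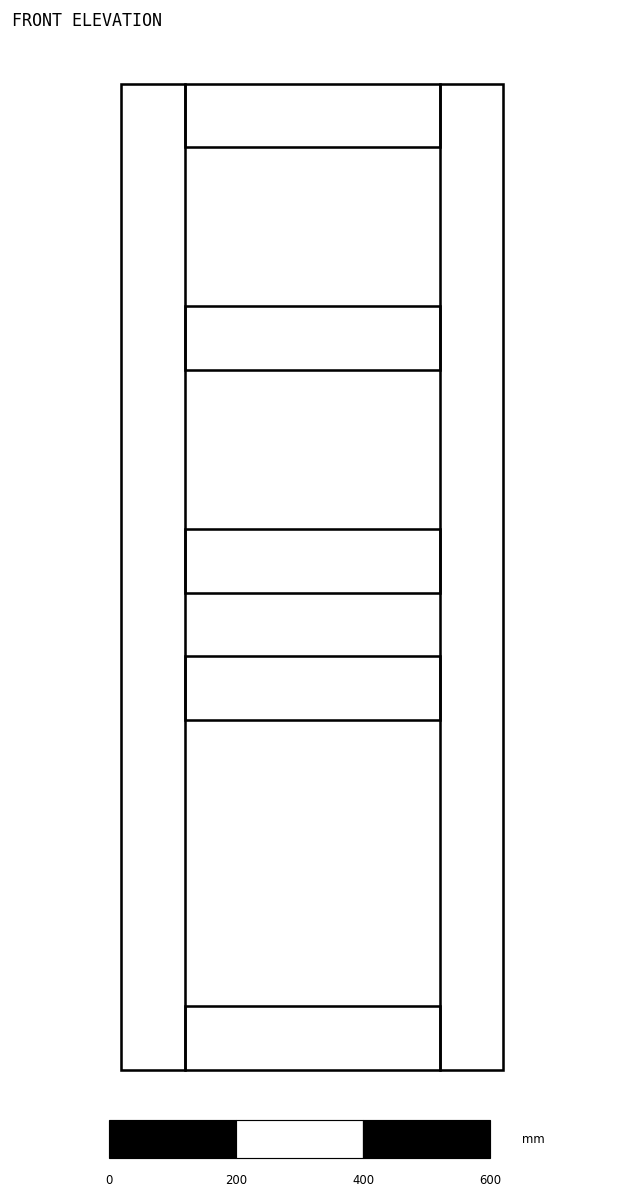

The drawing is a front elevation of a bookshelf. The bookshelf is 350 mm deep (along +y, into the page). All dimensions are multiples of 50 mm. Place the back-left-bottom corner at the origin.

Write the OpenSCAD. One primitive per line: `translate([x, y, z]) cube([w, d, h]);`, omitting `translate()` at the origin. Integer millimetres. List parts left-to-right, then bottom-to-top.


cube([100, 350, 1550]);
translate([100, 0, 0]) cube([400, 350, 100]);
translate([100, 0, 550]) cube([400, 350, 100]);
translate([100, 0, 750]) cube([400, 350, 100]);
translate([100, 0, 1100]) cube([400, 350, 100]);
translate([100, 0, 1450]) cube([400, 350, 100]);
translate([500, 0, 0]) cube([100, 350, 1550]);


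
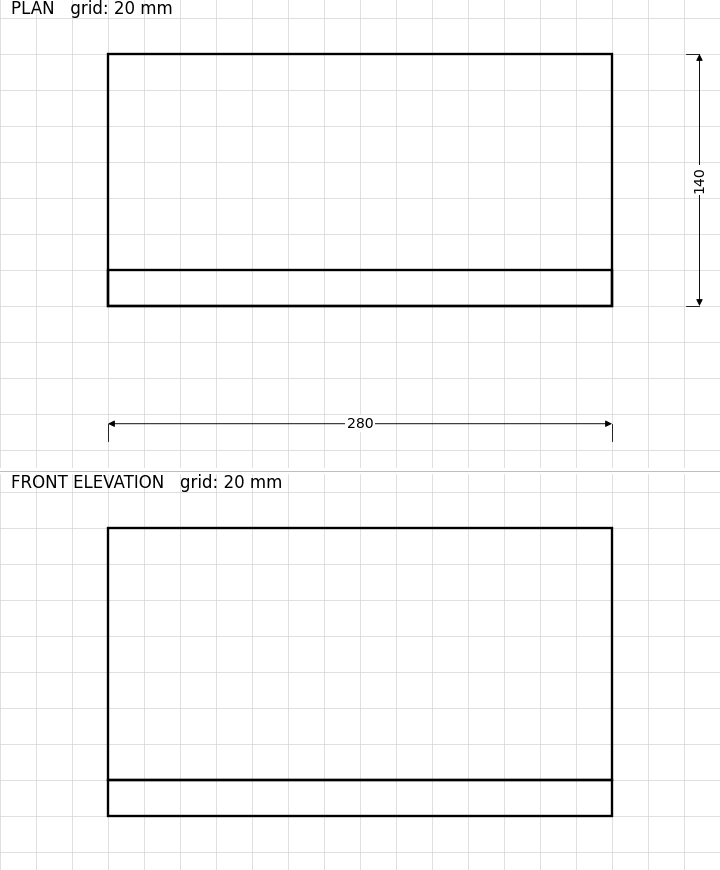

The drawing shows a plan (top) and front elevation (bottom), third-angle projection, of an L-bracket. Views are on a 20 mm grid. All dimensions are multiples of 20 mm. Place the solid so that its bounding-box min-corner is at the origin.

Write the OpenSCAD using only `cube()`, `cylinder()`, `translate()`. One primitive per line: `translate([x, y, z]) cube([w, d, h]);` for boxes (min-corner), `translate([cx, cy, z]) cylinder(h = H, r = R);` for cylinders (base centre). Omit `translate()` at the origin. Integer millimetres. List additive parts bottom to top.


cube([280, 140, 20]);
translate([0, 0, 20]) cube([280, 20, 140]);


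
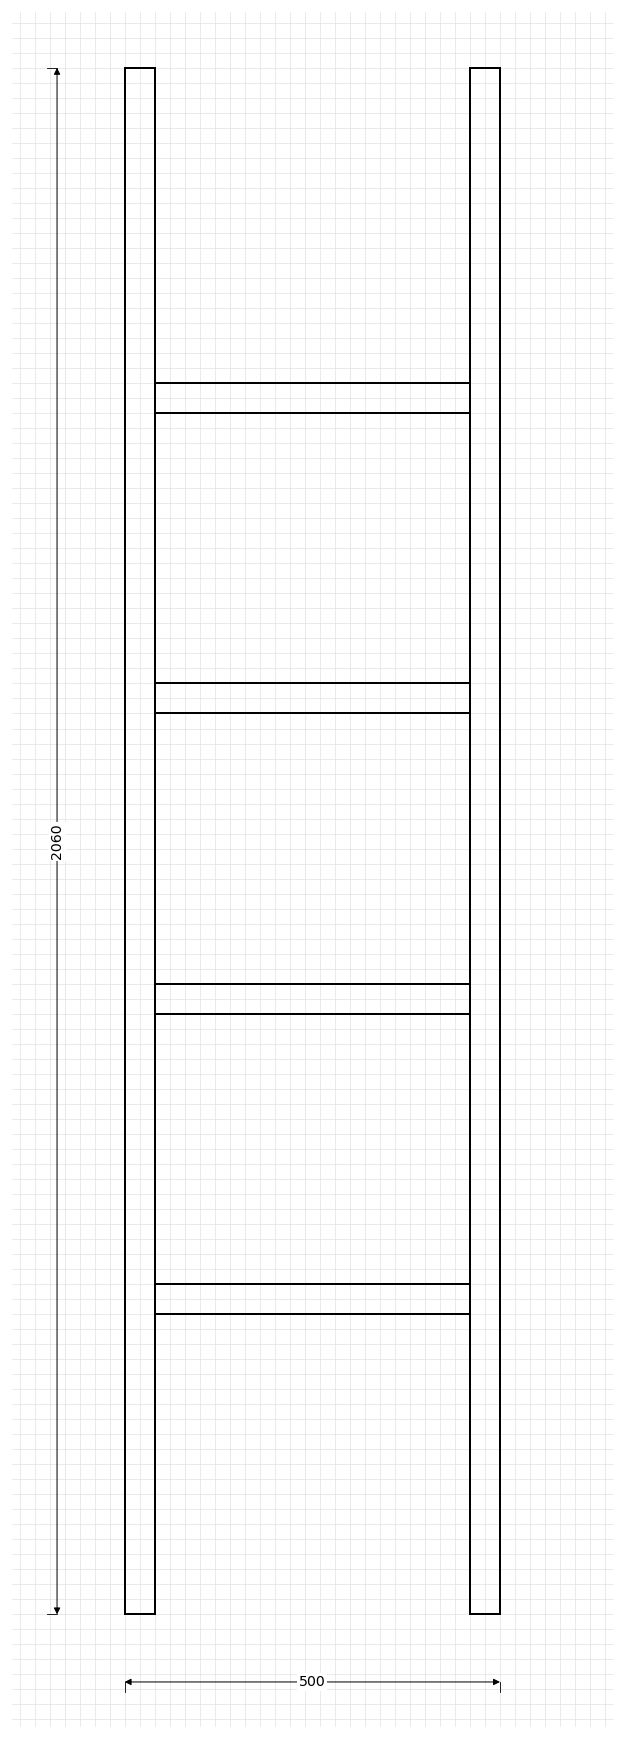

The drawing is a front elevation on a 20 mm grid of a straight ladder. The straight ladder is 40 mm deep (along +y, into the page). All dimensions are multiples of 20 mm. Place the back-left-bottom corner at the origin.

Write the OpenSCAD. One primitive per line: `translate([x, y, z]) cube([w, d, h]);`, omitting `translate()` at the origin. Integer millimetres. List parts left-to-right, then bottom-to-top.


cube([40, 40, 2060]);
translate([40, 0, 400]) cube([420, 40, 40]);
translate([40, 0, 800]) cube([420, 40, 40]);
translate([40, 0, 1200]) cube([420, 40, 40]);
translate([40, 0, 1600]) cube([420, 40, 40]);
translate([460, 0, 0]) cube([40, 40, 2060]);


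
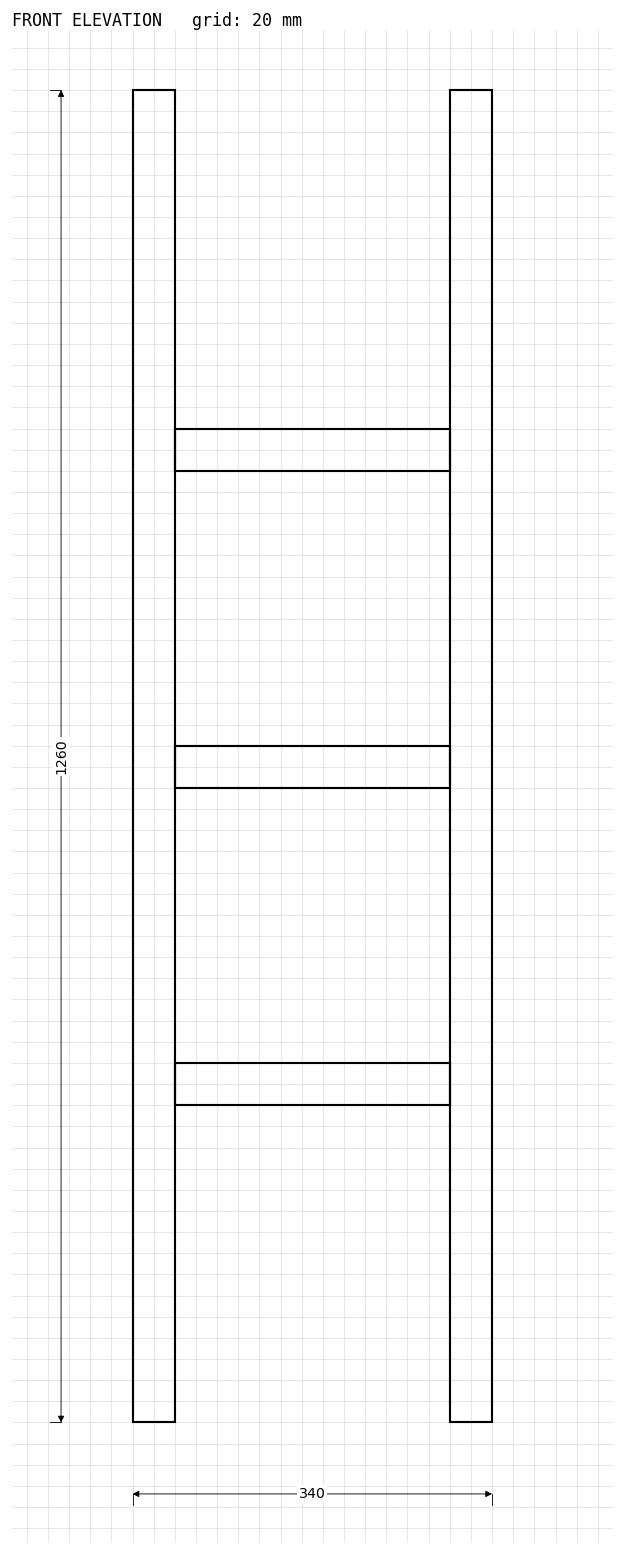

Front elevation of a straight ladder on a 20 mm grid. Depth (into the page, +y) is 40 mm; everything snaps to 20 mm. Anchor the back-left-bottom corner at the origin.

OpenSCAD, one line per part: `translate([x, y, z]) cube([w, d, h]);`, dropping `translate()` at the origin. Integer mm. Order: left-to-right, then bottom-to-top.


cube([40, 40, 1260]);
translate([40, 0, 300]) cube([260, 40, 40]);
translate([40, 0, 600]) cube([260, 40, 40]);
translate([40, 0, 900]) cube([260, 40, 40]);
translate([300, 0, 0]) cube([40, 40, 1260]);
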